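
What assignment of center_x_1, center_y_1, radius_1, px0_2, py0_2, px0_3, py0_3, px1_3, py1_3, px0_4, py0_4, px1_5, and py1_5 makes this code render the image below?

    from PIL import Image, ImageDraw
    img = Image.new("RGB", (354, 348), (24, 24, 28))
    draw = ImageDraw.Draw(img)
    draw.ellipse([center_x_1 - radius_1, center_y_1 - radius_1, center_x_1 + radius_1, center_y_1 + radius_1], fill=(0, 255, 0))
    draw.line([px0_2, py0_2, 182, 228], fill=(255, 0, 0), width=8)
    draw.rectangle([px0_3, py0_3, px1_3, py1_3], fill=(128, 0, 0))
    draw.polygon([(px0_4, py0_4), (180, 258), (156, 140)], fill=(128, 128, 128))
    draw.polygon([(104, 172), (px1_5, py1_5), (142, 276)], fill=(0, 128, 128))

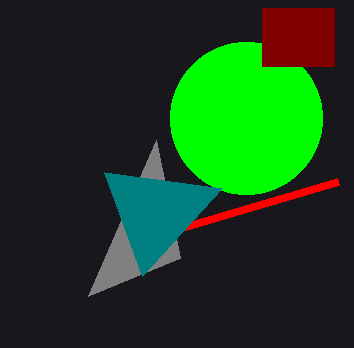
center_x_1 = 246, center_y_1 = 118, radius_1 = 76, px0_2 = 338, py0_2 = 182, px0_3 = 262, py0_3 = 8, px1_3 = 334, py1_3 = 66, px0_4 = 88, py0_4 = 296, px1_5 = 222, py1_5 = 188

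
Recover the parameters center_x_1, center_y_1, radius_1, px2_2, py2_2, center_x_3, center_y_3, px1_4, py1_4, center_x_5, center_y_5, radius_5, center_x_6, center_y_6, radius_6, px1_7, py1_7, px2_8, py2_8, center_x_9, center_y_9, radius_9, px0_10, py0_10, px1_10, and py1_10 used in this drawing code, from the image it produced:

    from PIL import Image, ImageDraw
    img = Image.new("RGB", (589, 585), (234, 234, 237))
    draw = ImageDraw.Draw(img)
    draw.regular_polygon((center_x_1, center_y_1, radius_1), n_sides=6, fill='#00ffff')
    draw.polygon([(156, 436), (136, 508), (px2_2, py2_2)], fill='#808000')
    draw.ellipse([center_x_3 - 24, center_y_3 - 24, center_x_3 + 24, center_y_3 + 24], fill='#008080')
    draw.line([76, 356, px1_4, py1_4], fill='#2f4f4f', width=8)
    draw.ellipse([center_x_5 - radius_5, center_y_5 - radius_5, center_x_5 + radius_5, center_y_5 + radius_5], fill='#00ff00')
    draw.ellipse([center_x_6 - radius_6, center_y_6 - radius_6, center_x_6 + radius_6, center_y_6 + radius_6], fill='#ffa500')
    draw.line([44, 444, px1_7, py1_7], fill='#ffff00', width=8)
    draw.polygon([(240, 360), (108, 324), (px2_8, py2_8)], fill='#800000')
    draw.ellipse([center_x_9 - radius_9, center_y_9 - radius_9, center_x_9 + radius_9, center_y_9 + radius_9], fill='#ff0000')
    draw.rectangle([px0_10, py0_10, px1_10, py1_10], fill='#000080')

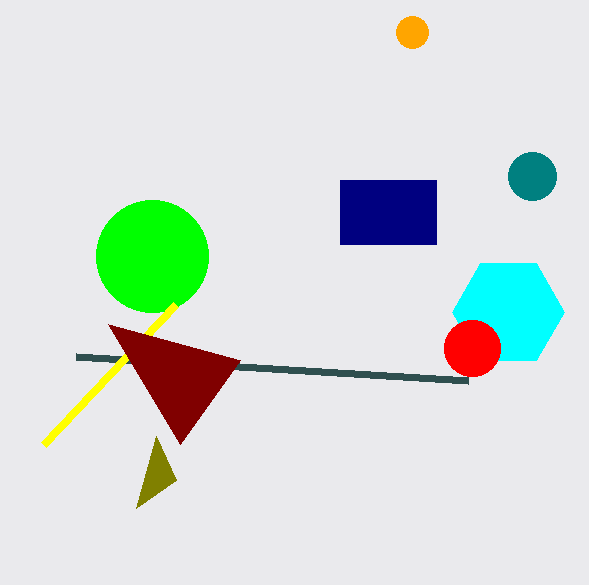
center_x_1 = 508, center_y_1 = 312, radius_1 = 56, px2_2 = 176, py2_2 = 480, center_x_3 = 532, center_y_3 = 176, px1_4 = 468, py1_4 = 380, center_x_5 = 152, center_y_5 = 256, radius_5 = 56, center_x_6 = 412, center_y_6 = 32, radius_6 = 16, px1_7 = 176, py1_7 = 304, px2_8 = 180, py2_8 = 444, center_x_9 = 472, center_y_9 = 348, radius_9 = 28, px0_10 = 340, py0_10 = 180, px1_10 = 436, py1_10 = 244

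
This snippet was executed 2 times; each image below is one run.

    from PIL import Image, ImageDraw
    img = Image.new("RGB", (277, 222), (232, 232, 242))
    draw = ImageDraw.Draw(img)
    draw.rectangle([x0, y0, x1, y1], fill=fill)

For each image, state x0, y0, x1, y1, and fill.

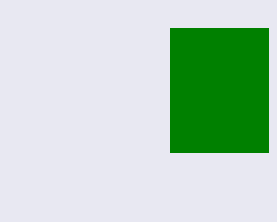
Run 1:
x0 = 170; y0 = 28; x1 = 268; y1 = 152; fill = 'green'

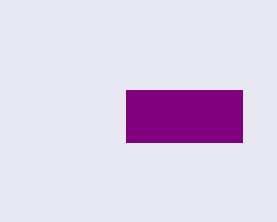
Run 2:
x0 = 126; y0 = 90; x1 = 242; y1 = 142; fill = 'purple'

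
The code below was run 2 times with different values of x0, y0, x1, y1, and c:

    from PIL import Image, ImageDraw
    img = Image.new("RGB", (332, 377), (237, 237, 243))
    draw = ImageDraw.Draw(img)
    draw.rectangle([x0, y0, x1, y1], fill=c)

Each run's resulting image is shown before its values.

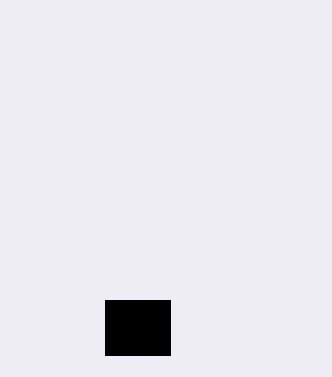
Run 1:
x0 = 105; y0 = 300; x1 = 170; y1 = 355; c = 'black'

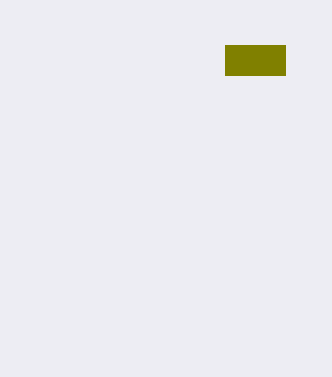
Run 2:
x0 = 225
y0 = 45
x1 = 285
y1 = 75
c = 'olive'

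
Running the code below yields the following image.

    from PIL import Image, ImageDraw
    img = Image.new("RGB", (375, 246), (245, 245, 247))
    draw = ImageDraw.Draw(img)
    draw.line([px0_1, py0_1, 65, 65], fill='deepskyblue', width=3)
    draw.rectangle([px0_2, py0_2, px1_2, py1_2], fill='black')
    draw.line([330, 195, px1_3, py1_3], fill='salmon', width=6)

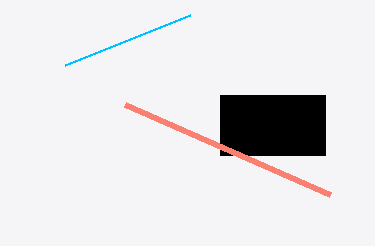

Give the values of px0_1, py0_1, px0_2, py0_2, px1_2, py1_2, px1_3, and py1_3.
px0_1 = 190; py0_1 = 15; px0_2 = 220; py0_2 = 95; px1_2 = 325; py1_2 = 155; px1_3 = 125; py1_3 = 105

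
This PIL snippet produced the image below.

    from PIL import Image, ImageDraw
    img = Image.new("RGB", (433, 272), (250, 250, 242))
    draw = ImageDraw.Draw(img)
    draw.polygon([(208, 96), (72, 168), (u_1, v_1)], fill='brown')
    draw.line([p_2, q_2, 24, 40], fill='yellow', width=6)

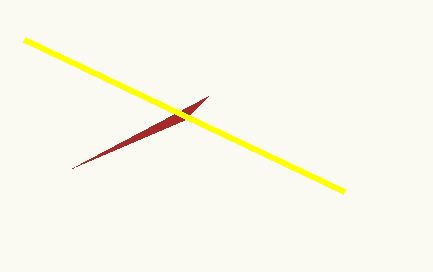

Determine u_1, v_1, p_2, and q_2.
u_1 = 184, v_1 = 120, p_2 = 344, q_2 = 192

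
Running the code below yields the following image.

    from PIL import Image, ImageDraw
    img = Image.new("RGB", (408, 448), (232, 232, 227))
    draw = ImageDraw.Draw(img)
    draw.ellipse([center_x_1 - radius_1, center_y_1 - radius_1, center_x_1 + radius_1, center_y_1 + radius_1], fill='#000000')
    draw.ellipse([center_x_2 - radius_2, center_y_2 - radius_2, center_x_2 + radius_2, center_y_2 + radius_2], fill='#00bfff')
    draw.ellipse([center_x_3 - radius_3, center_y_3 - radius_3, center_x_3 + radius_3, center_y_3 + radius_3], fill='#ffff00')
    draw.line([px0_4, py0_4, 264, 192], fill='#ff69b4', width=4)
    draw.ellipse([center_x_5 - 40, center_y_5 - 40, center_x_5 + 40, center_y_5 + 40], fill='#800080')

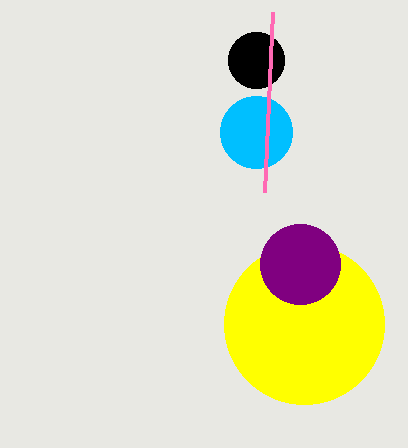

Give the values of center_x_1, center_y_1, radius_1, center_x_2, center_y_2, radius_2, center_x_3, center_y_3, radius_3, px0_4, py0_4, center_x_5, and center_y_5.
center_x_1 = 256, center_y_1 = 60, radius_1 = 28, center_x_2 = 256, center_y_2 = 132, radius_2 = 36, center_x_3 = 304, center_y_3 = 324, radius_3 = 80, px0_4 = 272, py0_4 = 12, center_x_5 = 300, center_y_5 = 264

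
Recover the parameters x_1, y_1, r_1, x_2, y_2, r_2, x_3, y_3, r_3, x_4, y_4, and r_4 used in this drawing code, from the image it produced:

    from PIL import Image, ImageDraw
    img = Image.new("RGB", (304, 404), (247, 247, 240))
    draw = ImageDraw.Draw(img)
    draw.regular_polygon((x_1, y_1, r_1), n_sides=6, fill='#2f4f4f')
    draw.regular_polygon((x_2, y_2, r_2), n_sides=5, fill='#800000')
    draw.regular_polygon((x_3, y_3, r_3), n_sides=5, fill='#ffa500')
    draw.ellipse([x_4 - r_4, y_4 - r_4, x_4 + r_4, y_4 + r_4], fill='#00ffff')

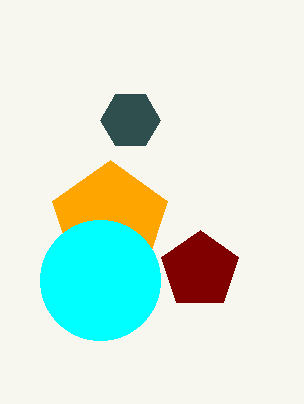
x_1 = 130; y_1 = 120; r_1 = 30; x_2 = 200; y_2 = 270; r_2 = 40; x_3 = 110; y_3 = 220; r_3 = 60; x_4 = 100; y_4 = 280; r_4 = 60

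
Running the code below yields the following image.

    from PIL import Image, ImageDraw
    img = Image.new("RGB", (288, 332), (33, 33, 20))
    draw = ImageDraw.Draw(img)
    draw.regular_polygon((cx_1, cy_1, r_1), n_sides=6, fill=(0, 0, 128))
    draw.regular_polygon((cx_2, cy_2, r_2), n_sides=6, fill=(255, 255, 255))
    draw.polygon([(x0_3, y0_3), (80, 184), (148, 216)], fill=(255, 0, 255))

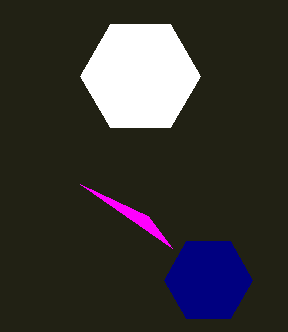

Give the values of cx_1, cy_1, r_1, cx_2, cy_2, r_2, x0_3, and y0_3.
cx_1 = 208; cy_1 = 280; r_1 = 44; cx_2 = 140; cy_2 = 76; r_2 = 60; x0_3 = 172; y0_3 = 248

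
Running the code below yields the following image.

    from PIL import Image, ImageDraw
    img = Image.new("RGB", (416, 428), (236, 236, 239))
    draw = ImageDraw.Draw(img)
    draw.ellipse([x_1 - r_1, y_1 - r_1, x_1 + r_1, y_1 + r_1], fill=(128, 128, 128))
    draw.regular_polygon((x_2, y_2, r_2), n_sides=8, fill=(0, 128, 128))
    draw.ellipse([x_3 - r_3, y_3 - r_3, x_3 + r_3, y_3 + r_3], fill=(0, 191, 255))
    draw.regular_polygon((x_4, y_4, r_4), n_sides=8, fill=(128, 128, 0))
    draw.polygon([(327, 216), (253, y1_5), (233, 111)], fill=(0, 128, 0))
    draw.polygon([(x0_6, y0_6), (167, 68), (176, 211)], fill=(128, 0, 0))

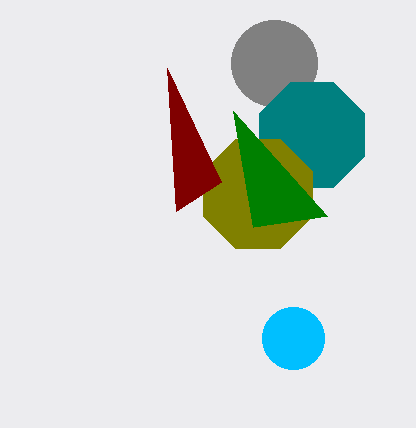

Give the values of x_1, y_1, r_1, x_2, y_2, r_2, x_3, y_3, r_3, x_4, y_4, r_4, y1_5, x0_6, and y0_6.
x_1 = 274
y_1 = 63
r_1 = 43
x_2 = 312
y_2 = 135
r_2 = 57
x_3 = 293
y_3 = 338
r_3 = 31
x_4 = 258
y_4 = 194
r_4 = 59
y1_5 = 227
x0_6 = 221
y0_6 = 182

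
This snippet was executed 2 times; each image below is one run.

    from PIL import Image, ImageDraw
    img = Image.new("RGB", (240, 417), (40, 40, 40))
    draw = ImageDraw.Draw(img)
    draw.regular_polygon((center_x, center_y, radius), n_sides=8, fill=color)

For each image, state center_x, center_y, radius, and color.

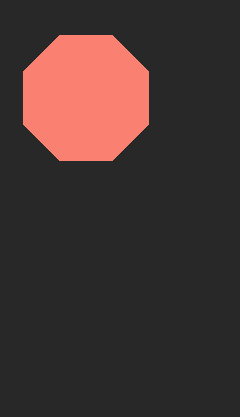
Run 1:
center_x = 86, center_y = 98, radius = 68, color = 'salmon'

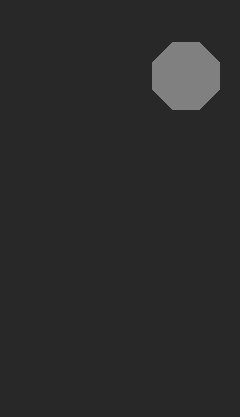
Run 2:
center_x = 186; center_y = 76; radius = 36; color = 'gray'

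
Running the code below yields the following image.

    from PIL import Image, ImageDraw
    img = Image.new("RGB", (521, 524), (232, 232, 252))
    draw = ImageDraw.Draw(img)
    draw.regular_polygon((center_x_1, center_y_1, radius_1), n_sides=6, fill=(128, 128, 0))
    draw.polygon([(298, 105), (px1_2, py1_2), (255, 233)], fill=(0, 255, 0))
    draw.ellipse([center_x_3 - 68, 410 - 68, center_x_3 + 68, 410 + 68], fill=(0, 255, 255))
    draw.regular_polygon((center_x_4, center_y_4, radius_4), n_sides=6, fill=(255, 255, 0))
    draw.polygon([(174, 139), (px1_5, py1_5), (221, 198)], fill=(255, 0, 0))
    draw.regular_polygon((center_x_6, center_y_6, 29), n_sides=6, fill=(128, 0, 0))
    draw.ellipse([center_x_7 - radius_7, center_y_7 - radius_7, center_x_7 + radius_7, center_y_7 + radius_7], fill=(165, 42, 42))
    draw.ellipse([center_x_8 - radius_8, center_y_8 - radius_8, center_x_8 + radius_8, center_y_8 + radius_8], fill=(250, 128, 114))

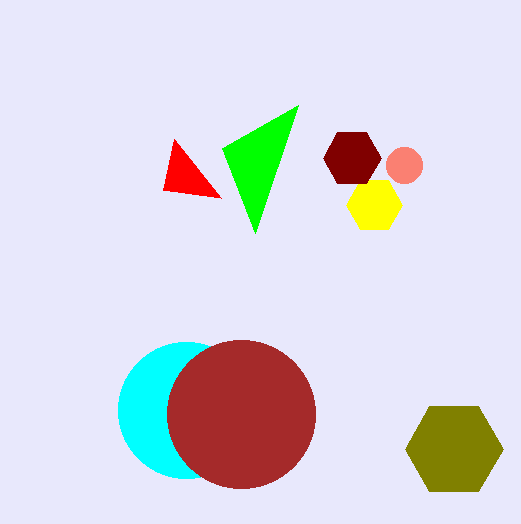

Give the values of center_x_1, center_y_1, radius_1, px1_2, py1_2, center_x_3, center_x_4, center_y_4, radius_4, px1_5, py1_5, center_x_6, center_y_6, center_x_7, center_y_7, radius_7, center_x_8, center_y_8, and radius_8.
center_x_1 = 454
center_y_1 = 449
radius_1 = 49
px1_2 = 222
py1_2 = 148
center_x_3 = 186
center_x_4 = 374
center_y_4 = 205
radius_4 = 28
px1_5 = 163
py1_5 = 190
center_x_6 = 352
center_y_6 = 158
center_x_7 = 241
center_y_7 = 414
radius_7 = 74
center_x_8 = 404
center_y_8 = 165
radius_8 = 18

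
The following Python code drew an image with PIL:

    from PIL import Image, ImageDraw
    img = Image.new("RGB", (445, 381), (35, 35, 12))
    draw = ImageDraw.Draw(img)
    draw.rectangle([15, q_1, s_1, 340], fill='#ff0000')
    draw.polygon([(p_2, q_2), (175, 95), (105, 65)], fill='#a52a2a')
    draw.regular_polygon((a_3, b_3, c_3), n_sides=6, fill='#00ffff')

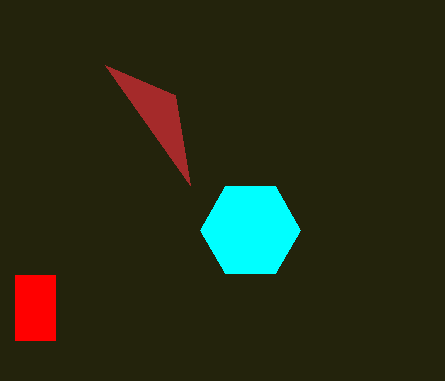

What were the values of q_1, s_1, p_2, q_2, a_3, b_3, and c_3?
q_1 = 275; s_1 = 55; p_2 = 190; q_2 = 185; a_3 = 250; b_3 = 230; c_3 = 50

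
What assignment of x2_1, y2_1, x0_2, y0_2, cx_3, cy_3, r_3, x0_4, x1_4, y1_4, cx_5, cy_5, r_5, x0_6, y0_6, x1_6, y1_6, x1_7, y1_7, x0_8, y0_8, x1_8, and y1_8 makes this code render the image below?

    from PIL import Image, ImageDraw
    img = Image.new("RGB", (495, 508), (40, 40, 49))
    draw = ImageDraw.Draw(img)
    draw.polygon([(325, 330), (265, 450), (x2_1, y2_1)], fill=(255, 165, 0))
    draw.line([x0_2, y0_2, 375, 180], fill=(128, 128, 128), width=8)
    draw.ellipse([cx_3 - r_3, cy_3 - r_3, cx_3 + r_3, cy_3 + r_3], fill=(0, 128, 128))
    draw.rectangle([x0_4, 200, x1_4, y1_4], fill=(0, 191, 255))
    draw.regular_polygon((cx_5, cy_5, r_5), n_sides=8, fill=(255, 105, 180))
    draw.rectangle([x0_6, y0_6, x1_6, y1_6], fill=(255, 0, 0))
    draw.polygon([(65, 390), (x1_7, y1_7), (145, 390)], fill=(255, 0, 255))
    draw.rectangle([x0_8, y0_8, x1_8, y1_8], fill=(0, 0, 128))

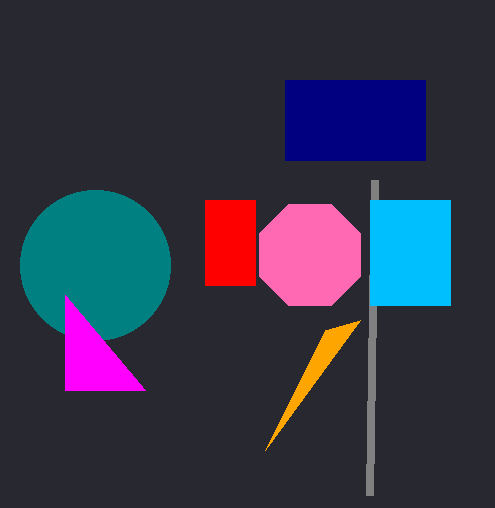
x2_1 = 360
y2_1 = 320
x0_2 = 370
y0_2 = 495
cx_3 = 95
cy_3 = 265
r_3 = 75
x0_4 = 370
x1_4 = 450
y1_4 = 305
cx_5 = 310
cy_5 = 255
r_5 = 55
x0_6 = 205
y0_6 = 200
x1_6 = 255
y1_6 = 285
x1_7 = 65
y1_7 = 295
x0_8 = 285
y0_8 = 80
x1_8 = 425
y1_8 = 160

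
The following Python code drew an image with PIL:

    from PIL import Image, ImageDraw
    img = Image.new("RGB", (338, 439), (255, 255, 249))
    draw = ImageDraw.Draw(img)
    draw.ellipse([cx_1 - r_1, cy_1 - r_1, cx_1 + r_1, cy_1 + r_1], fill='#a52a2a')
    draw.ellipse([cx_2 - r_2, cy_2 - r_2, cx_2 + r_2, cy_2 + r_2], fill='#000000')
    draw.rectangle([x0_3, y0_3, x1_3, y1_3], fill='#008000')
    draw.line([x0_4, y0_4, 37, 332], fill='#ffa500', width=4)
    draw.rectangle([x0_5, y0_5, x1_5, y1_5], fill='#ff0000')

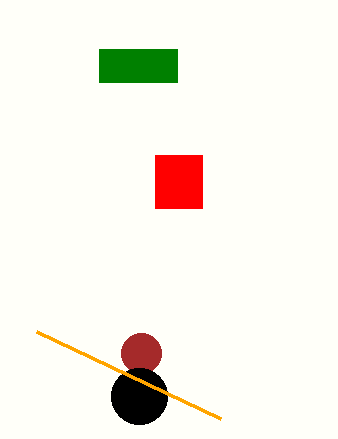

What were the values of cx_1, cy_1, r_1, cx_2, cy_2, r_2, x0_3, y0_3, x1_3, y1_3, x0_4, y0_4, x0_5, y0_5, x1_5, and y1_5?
cx_1 = 141; cy_1 = 353; r_1 = 20; cx_2 = 139; cy_2 = 396; r_2 = 28; x0_3 = 99; y0_3 = 49; x1_3 = 177; y1_3 = 82; x0_4 = 221; y0_4 = 419; x0_5 = 155; y0_5 = 155; x1_5 = 202; y1_5 = 208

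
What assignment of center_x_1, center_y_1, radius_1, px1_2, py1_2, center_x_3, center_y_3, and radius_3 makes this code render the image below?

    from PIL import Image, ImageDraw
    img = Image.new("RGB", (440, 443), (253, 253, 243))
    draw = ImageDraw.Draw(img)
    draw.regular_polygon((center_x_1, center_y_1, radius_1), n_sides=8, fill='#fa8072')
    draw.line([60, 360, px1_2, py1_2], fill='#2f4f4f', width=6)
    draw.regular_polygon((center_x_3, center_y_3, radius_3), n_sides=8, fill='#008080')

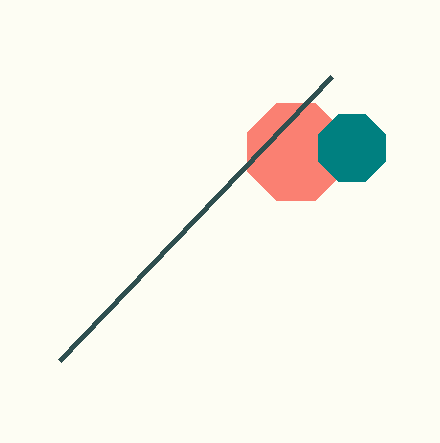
center_x_1 = 296; center_y_1 = 152; radius_1 = 52; px1_2 = 332; py1_2 = 76; center_x_3 = 352; center_y_3 = 148; radius_3 = 36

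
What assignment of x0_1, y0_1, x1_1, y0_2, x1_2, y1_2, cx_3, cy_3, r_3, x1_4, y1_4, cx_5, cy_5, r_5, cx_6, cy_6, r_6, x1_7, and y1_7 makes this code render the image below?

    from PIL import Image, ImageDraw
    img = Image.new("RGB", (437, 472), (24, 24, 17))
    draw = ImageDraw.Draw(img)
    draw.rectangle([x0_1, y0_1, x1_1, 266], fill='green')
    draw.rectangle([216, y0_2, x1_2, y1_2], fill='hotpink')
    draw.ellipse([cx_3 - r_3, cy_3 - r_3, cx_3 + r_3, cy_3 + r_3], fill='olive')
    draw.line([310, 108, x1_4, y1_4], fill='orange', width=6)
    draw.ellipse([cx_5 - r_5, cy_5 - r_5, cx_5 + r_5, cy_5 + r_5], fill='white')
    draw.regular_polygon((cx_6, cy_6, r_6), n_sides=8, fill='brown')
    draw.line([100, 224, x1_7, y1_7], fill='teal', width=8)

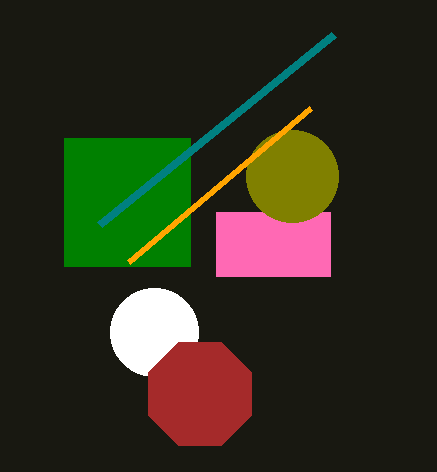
x0_1 = 64, y0_1 = 138, x1_1 = 190, y0_2 = 212, x1_2 = 330, y1_2 = 276, cx_3 = 292, cy_3 = 176, r_3 = 46, x1_4 = 128, y1_4 = 262, cx_5 = 154, cy_5 = 332, r_5 = 44, cx_6 = 200, cy_6 = 394, r_6 = 56, x1_7 = 334, y1_7 = 34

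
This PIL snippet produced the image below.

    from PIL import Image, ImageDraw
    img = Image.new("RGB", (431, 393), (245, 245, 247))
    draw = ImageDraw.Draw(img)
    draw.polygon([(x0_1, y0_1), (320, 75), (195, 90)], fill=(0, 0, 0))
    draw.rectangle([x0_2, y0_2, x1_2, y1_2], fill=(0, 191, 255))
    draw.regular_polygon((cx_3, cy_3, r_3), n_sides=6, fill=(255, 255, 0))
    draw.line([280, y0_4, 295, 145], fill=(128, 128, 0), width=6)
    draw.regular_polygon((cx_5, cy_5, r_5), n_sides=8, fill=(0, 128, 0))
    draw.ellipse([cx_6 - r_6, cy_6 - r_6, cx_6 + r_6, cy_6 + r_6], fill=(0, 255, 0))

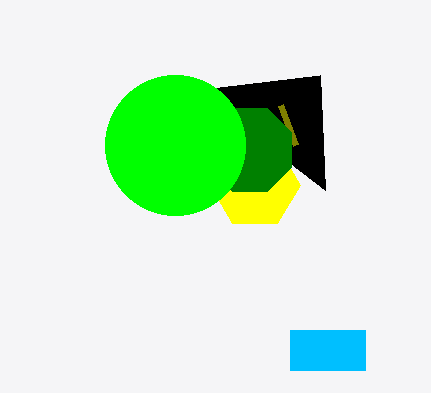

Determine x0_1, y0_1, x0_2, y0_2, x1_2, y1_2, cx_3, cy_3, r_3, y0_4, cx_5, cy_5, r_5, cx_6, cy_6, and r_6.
x0_1 = 325; y0_1 = 190; x0_2 = 290; y0_2 = 330; x1_2 = 365; y1_2 = 370; cx_3 = 255; cy_3 = 185; r_3 = 45; y0_4 = 105; cx_5 = 250; cy_5 = 150; r_5 = 45; cx_6 = 175; cy_6 = 145; r_6 = 70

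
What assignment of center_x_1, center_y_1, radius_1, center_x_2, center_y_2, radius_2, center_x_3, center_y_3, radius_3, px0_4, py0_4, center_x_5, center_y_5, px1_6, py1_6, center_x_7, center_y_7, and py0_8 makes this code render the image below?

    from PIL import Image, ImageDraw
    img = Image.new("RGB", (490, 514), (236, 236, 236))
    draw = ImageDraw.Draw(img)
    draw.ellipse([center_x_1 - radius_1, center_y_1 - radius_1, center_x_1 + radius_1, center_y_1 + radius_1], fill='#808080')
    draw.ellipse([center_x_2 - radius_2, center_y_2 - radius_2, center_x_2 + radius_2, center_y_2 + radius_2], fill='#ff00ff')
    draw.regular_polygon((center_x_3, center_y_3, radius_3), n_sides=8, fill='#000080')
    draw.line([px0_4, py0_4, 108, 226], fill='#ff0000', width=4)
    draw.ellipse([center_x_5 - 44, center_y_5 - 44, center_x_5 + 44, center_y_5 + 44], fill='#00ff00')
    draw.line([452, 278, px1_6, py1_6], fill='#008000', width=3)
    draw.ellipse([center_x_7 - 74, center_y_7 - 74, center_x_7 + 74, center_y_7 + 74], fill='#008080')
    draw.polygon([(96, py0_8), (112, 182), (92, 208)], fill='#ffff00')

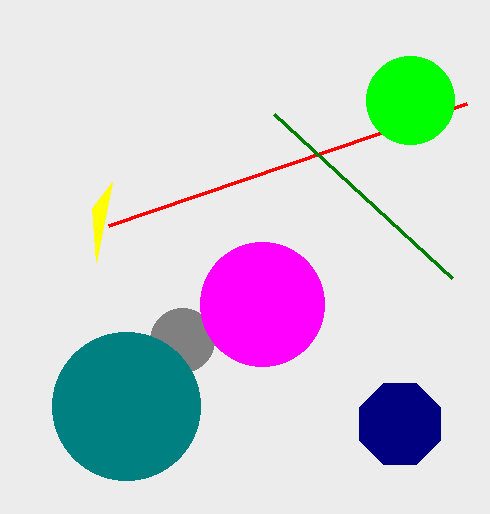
center_x_1 = 182; center_y_1 = 340; radius_1 = 32; center_x_2 = 262; center_y_2 = 304; radius_2 = 62; center_x_3 = 400; center_y_3 = 424; radius_3 = 44; px0_4 = 466; py0_4 = 104; center_x_5 = 410; center_y_5 = 100; px1_6 = 274; py1_6 = 114; center_x_7 = 126; center_y_7 = 406; py0_8 = 262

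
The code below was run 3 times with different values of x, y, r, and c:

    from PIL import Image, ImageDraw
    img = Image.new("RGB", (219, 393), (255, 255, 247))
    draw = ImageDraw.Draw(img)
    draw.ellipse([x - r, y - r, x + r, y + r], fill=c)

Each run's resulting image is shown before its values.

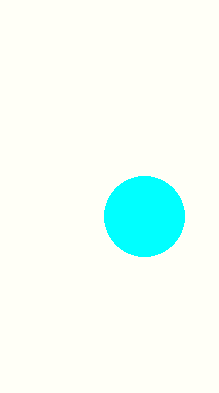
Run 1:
x = 144; y = 216; r = 40; c = 'cyan'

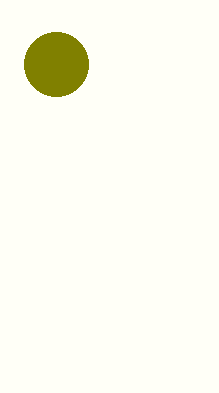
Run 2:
x = 56, y = 64, r = 32, c = 'olive'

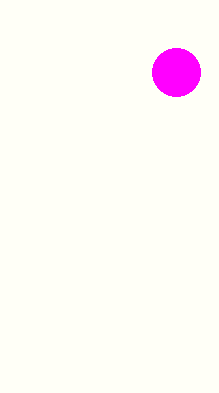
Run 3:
x = 176; y = 72; r = 24; c = 'magenta'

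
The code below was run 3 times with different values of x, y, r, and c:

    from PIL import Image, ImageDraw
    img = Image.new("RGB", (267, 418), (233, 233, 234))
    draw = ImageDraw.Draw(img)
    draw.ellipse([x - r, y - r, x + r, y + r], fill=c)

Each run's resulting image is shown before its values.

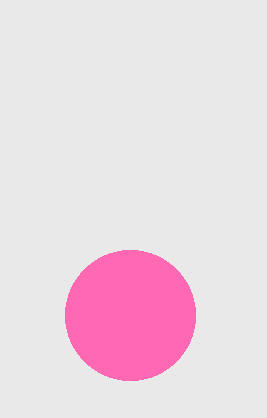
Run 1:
x = 130, y = 315, r = 65, c = 'hotpink'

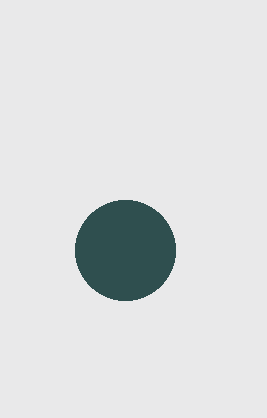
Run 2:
x = 125; y = 250; r = 50; c = 'darkslategray'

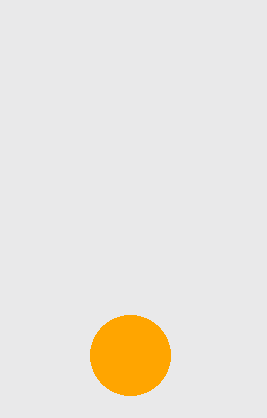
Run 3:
x = 130, y = 355, r = 40, c = 'orange'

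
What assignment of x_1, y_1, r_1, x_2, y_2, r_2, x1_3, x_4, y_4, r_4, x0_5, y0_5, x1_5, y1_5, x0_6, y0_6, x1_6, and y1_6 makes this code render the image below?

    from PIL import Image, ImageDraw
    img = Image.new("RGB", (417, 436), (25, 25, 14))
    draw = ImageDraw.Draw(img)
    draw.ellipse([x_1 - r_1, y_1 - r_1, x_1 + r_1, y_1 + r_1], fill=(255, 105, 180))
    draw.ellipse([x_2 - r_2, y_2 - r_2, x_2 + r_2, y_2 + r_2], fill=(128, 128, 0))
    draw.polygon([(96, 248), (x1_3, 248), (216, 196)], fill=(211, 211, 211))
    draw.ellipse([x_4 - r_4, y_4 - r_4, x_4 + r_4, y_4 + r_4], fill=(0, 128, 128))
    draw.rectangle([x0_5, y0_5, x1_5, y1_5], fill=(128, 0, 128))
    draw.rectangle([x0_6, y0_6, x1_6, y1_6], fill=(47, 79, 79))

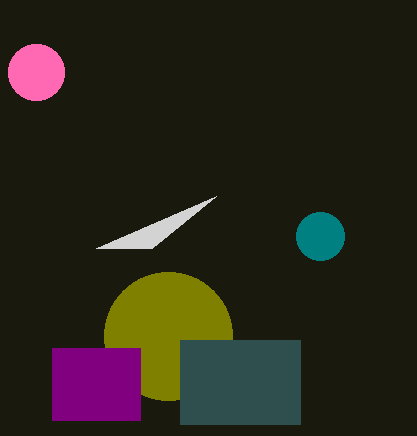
x_1 = 36
y_1 = 72
r_1 = 28
x_2 = 168
y_2 = 336
r_2 = 64
x1_3 = 152
x_4 = 320
y_4 = 236
r_4 = 24
x0_5 = 52
y0_5 = 348
x1_5 = 140
y1_5 = 420
x0_6 = 180
y0_6 = 340
x1_6 = 300
y1_6 = 424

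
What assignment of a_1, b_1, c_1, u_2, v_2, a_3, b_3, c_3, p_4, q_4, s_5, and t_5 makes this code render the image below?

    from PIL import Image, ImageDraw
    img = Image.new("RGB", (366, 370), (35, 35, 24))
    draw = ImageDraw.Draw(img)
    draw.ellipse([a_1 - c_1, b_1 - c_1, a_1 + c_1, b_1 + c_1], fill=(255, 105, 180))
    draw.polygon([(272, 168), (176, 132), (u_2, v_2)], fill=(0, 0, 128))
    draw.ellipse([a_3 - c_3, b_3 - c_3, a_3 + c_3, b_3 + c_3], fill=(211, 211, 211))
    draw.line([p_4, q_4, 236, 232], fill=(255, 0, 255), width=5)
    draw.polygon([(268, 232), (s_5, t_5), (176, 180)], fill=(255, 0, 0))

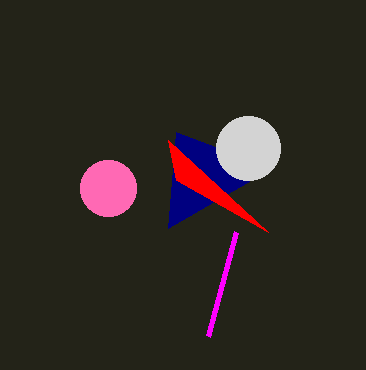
a_1 = 108, b_1 = 188, c_1 = 28, u_2 = 168, v_2 = 228, a_3 = 248, b_3 = 148, c_3 = 32, p_4 = 208, q_4 = 336, s_5 = 168, t_5 = 140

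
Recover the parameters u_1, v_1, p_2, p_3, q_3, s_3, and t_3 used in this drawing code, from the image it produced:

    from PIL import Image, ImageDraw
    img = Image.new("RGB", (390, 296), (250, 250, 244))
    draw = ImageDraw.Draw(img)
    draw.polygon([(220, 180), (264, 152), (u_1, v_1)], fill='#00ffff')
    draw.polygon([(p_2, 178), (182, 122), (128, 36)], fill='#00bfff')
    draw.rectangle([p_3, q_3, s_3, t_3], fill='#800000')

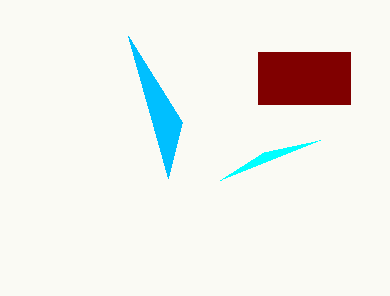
u_1 = 320, v_1 = 140, p_2 = 168, p_3 = 258, q_3 = 52, s_3 = 350, t_3 = 104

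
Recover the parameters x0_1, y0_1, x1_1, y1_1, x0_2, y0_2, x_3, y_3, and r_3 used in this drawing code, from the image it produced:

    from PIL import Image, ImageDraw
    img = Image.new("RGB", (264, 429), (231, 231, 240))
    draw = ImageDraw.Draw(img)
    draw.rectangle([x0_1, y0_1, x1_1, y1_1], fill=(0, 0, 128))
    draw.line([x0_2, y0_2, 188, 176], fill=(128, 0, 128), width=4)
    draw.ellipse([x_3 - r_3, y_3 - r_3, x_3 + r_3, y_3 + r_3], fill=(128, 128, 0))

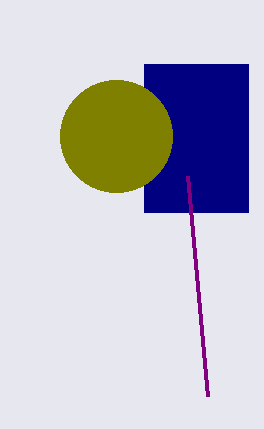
x0_1 = 144, y0_1 = 64, x1_1 = 248, y1_1 = 212, x0_2 = 208, y0_2 = 396, x_3 = 116, y_3 = 136, r_3 = 56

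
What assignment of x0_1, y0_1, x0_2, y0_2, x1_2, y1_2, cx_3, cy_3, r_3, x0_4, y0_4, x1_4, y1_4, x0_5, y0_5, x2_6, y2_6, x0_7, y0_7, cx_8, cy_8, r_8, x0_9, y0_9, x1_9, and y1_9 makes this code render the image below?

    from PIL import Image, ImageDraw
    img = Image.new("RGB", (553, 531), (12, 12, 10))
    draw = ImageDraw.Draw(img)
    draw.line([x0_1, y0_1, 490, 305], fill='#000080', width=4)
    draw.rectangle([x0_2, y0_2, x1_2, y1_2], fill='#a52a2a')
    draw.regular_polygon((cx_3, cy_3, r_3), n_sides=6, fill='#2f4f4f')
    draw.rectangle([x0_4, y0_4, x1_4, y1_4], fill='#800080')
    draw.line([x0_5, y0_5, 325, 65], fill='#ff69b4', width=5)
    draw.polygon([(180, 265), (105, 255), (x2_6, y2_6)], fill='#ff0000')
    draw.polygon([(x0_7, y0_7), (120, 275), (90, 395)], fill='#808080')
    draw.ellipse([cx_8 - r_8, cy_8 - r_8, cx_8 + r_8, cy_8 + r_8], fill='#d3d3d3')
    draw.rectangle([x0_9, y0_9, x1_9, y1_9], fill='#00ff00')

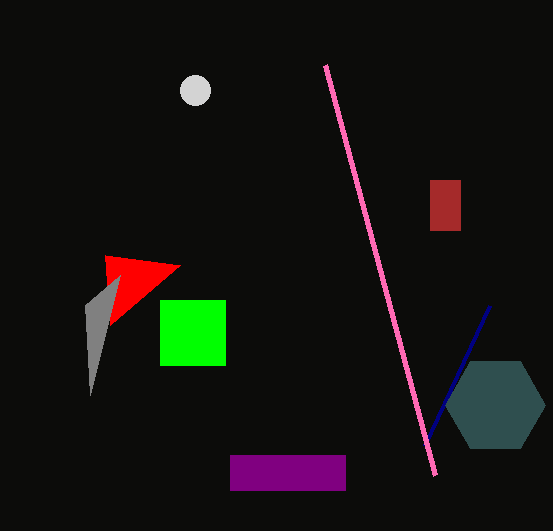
x0_1 = 425
y0_1 = 445
x0_2 = 430
y0_2 = 180
x1_2 = 460
y1_2 = 230
cx_3 = 495
cy_3 = 405
r_3 = 50
x0_4 = 230
y0_4 = 455
x1_4 = 345
y1_4 = 490
x0_5 = 435
y0_5 = 475
x2_6 = 110
y2_6 = 325
x0_7 = 85
y0_7 = 305
cx_8 = 195
cy_8 = 90
r_8 = 15
x0_9 = 160
y0_9 = 300
x1_9 = 225
y1_9 = 365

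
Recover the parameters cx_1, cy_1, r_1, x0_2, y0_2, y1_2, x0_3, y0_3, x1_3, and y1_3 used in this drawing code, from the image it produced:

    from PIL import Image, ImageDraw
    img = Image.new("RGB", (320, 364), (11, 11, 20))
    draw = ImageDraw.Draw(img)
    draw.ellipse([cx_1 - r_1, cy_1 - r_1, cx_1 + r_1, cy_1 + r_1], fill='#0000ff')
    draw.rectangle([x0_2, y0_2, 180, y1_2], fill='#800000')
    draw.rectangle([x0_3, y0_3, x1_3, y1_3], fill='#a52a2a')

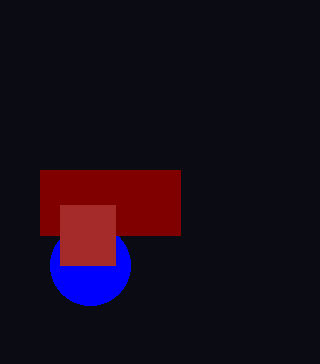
cx_1 = 90; cy_1 = 265; r_1 = 40; x0_2 = 40; y0_2 = 170; y1_2 = 235; x0_3 = 60; y0_3 = 205; x1_3 = 115; y1_3 = 265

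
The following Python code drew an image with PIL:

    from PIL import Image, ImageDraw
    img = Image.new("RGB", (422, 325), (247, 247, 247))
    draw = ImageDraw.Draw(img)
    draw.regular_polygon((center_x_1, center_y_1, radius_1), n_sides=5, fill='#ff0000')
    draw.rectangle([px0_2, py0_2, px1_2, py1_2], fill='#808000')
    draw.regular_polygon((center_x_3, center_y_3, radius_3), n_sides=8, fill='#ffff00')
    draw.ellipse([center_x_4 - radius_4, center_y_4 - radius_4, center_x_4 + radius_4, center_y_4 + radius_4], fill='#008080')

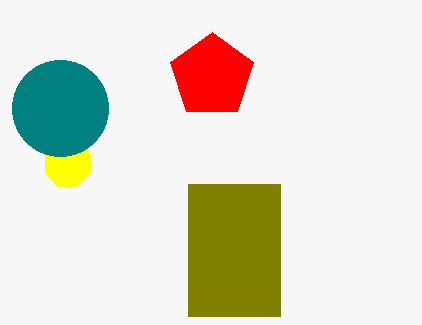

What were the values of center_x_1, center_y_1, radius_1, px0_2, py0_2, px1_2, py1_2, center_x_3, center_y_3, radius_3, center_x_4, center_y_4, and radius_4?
center_x_1 = 212, center_y_1 = 76, radius_1 = 44, px0_2 = 188, py0_2 = 184, px1_2 = 280, py1_2 = 316, center_x_3 = 68, center_y_3 = 164, radius_3 = 24, center_x_4 = 60, center_y_4 = 108, radius_4 = 48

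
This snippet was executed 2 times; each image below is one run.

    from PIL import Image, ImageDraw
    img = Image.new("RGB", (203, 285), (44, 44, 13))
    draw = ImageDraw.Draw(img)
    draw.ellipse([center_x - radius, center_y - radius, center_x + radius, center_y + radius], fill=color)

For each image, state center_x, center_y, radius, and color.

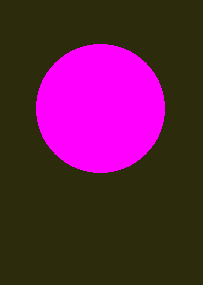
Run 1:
center_x = 100
center_y = 108
radius = 64
color = 'magenta'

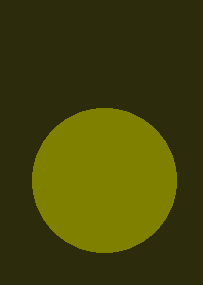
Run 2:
center_x = 104
center_y = 180
radius = 72
color = 'olive'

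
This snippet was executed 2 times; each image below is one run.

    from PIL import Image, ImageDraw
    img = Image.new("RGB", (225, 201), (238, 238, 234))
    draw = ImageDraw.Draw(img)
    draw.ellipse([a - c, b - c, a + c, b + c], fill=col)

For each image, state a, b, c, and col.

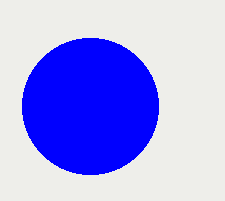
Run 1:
a = 90
b = 106
c = 68
col = 'blue'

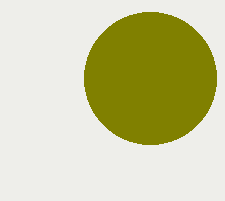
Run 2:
a = 150, b = 78, c = 66, col = 'olive'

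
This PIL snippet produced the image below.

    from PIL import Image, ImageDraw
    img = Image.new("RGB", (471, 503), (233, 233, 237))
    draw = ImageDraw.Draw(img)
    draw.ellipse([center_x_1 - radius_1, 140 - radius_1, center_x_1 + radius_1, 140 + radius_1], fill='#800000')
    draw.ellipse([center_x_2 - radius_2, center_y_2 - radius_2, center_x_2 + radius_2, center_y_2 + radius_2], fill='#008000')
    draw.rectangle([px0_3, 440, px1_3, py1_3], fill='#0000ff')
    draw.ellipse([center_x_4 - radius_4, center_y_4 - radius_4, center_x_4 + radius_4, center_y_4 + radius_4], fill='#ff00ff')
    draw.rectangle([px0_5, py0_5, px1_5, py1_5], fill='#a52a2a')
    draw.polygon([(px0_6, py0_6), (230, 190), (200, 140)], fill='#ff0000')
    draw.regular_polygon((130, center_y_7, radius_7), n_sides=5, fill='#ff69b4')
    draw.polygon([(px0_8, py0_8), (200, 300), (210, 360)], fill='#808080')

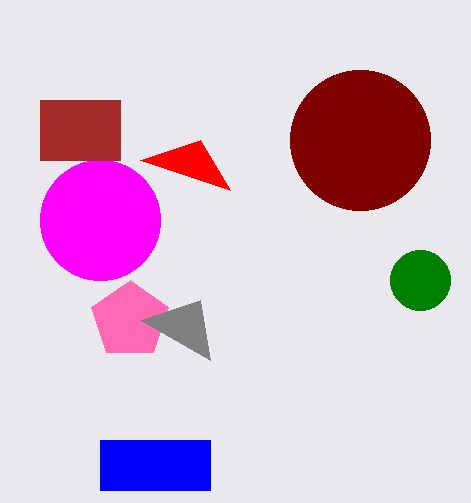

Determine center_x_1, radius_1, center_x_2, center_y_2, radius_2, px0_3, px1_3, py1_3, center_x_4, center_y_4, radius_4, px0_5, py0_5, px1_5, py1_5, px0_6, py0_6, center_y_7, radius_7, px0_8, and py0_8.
center_x_1 = 360; radius_1 = 70; center_x_2 = 420; center_y_2 = 280; radius_2 = 30; px0_3 = 100; px1_3 = 210; py1_3 = 490; center_x_4 = 100; center_y_4 = 220; radius_4 = 60; px0_5 = 40; py0_5 = 100; px1_5 = 120; py1_5 = 160; px0_6 = 140; py0_6 = 160; center_y_7 = 320; radius_7 = 40; px0_8 = 140; py0_8 = 320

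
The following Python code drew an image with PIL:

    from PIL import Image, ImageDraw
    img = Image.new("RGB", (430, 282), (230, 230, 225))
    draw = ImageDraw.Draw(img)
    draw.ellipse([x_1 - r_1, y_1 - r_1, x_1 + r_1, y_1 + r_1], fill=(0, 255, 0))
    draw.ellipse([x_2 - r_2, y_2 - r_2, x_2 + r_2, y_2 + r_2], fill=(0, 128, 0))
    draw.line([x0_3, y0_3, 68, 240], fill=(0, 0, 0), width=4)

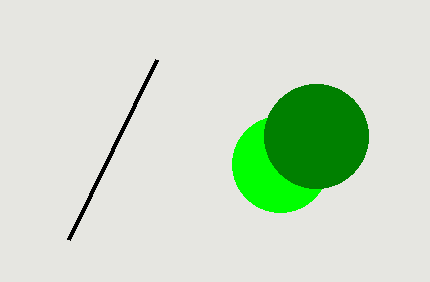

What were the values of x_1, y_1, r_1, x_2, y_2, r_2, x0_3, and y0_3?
x_1 = 280; y_1 = 164; r_1 = 48; x_2 = 316; y_2 = 136; r_2 = 52; x0_3 = 156; y0_3 = 60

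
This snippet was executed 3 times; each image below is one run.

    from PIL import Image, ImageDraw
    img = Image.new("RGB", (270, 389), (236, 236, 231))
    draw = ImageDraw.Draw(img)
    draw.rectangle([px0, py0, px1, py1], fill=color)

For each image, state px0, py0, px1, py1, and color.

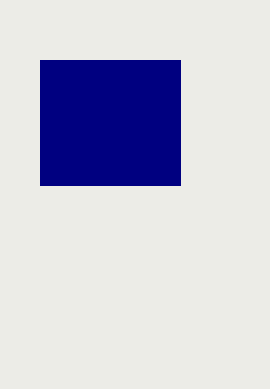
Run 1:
px0 = 40, py0 = 60, px1 = 180, py1 = 185, color = 'navy'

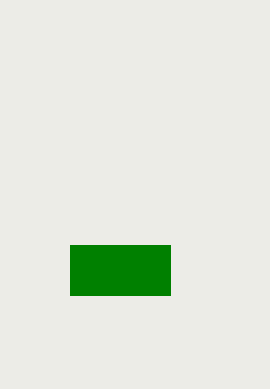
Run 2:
px0 = 70, py0 = 245, px1 = 170, py1 = 295, color = 'green'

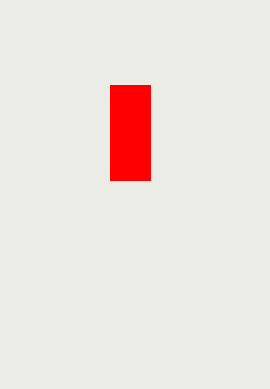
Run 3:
px0 = 110, py0 = 85, px1 = 150, py1 = 180, color = 'red'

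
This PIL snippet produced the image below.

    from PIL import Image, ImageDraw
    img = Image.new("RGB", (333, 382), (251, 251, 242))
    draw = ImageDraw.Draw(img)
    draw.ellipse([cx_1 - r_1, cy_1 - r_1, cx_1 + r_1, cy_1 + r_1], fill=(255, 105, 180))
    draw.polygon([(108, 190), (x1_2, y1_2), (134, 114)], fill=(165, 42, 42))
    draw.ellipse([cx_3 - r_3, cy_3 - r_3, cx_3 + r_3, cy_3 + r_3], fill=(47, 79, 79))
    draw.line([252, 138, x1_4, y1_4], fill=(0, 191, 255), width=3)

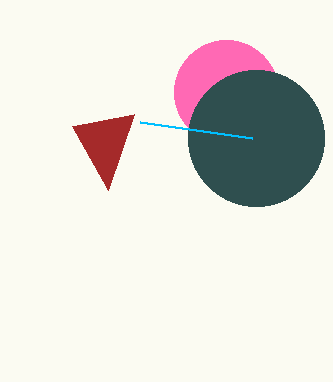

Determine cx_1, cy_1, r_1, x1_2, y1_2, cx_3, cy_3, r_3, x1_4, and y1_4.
cx_1 = 226
cy_1 = 92
r_1 = 52
x1_2 = 72
y1_2 = 126
cx_3 = 256
cy_3 = 138
r_3 = 68
x1_4 = 140
y1_4 = 122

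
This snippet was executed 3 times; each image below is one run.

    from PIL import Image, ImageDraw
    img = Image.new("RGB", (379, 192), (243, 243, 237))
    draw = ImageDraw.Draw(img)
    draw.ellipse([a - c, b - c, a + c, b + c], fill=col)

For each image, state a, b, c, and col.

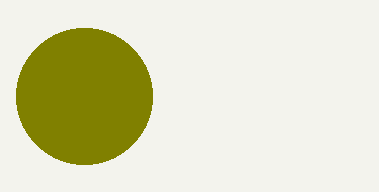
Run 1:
a = 84, b = 96, c = 68, col = 'olive'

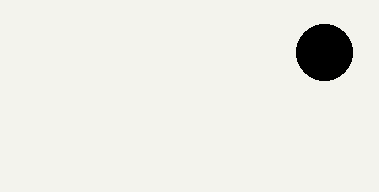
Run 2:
a = 324, b = 52, c = 28, col = 'black'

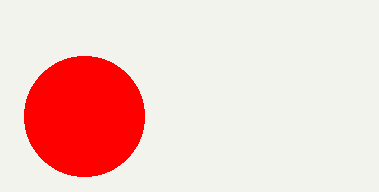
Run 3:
a = 84
b = 116
c = 60
col = 'red'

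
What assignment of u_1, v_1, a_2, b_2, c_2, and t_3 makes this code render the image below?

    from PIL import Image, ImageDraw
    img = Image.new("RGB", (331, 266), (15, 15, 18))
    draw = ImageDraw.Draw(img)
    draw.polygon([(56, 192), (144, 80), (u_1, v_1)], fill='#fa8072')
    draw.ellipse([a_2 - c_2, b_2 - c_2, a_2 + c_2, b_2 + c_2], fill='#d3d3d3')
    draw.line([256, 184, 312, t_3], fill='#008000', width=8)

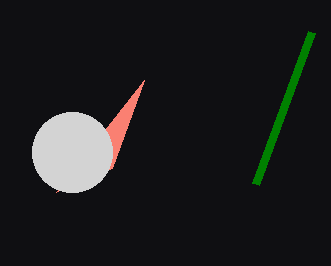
u_1 = 112; v_1 = 168; a_2 = 72; b_2 = 152; c_2 = 40; t_3 = 32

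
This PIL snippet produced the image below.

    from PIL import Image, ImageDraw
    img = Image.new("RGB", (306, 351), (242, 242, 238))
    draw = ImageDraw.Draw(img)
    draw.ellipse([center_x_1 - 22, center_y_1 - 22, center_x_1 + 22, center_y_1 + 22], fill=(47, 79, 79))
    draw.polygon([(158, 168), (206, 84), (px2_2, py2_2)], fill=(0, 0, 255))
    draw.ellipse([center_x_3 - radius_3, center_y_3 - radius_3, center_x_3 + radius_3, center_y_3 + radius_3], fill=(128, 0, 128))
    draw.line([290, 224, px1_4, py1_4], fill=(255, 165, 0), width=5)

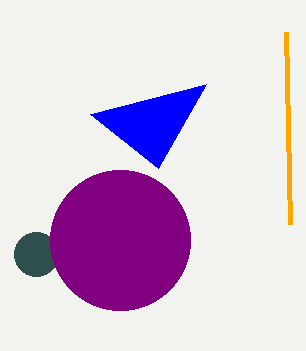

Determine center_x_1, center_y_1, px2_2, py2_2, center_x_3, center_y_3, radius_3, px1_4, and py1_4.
center_x_1 = 36, center_y_1 = 254, px2_2 = 90, py2_2 = 114, center_x_3 = 120, center_y_3 = 240, radius_3 = 70, px1_4 = 286, py1_4 = 32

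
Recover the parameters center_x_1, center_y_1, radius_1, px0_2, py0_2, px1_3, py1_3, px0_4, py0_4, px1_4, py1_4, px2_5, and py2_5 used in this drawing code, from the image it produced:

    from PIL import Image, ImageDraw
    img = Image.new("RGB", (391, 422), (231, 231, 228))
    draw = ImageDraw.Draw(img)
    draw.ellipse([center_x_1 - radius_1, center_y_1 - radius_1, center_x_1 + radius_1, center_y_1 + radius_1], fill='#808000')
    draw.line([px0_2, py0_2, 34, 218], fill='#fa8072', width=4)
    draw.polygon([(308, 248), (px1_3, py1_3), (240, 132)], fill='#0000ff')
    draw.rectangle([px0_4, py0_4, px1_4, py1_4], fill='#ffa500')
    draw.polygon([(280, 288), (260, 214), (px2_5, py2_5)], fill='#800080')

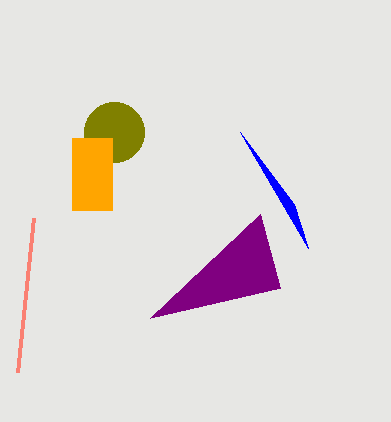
center_x_1 = 114; center_y_1 = 132; radius_1 = 30; px0_2 = 18; py0_2 = 372; px1_3 = 294; py1_3 = 204; px0_4 = 72; py0_4 = 138; px1_4 = 112; py1_4 = 210; px2_5 = 150; py2_5 = 318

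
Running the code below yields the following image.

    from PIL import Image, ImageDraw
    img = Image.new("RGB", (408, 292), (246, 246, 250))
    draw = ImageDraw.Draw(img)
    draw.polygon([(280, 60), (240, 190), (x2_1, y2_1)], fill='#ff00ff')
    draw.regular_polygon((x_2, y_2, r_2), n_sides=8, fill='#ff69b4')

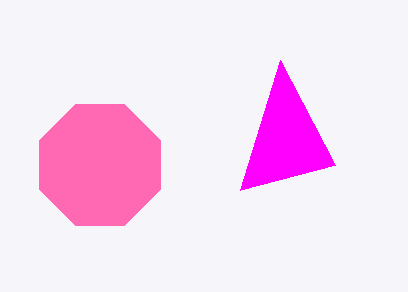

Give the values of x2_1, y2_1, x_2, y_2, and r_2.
x2_1 = 335
y2_1 = 165
x_2 = 100
y_2 = 165
r_2 = 65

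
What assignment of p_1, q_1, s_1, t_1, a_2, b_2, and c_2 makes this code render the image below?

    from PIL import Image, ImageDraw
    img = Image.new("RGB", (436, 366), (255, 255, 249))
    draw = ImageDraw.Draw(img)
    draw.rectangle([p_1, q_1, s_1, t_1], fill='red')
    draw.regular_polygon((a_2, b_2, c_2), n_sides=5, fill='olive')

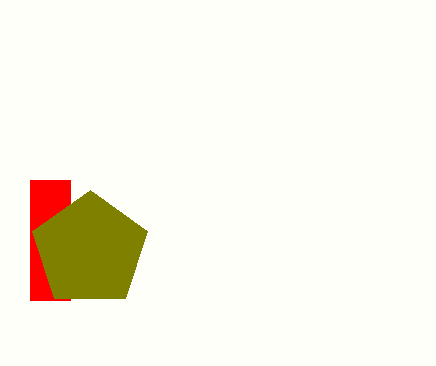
p_1 = 30; q_1 = 180; s_1 = 70; t_1 = 300; a_2 = 90; b_2 = 250; c_2 = 60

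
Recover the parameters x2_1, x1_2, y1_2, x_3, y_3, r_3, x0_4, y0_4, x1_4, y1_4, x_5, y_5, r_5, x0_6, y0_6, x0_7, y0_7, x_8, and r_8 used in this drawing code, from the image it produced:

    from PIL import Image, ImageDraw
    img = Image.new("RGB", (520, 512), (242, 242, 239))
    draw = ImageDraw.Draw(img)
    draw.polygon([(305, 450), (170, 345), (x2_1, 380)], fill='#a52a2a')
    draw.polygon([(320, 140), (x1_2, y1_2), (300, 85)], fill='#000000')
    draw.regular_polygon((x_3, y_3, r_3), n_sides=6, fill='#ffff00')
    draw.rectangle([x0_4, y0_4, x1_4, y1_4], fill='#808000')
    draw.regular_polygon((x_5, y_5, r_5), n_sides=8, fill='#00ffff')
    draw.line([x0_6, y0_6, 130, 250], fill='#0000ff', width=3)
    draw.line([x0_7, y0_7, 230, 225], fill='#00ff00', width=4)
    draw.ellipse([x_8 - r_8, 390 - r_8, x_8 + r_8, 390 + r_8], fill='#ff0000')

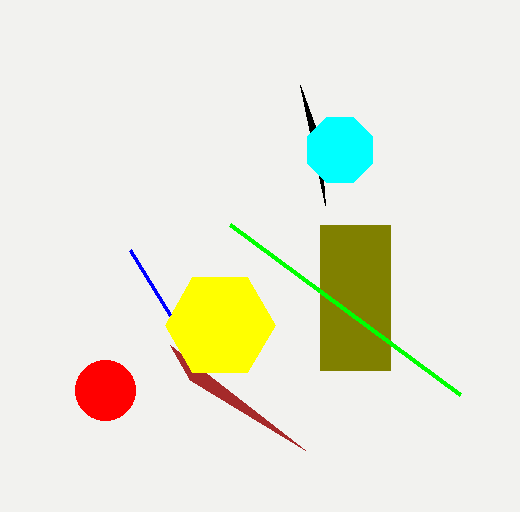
x2_1 = 190
x1_2 = 325
y1_2 = 205
x_3 = 220
y_3 = 325
r_3 = 55
x0_4 = 320
y0_4 = 225
x1_4 = 390
y1_4 = 370
x_5 = 340
y_5 = 150
r_5 = 35
x0_6 = 170
y0_6 = 315
x0_7 = 460
y0_7 = 395
x_8 = 105
r_8 = 30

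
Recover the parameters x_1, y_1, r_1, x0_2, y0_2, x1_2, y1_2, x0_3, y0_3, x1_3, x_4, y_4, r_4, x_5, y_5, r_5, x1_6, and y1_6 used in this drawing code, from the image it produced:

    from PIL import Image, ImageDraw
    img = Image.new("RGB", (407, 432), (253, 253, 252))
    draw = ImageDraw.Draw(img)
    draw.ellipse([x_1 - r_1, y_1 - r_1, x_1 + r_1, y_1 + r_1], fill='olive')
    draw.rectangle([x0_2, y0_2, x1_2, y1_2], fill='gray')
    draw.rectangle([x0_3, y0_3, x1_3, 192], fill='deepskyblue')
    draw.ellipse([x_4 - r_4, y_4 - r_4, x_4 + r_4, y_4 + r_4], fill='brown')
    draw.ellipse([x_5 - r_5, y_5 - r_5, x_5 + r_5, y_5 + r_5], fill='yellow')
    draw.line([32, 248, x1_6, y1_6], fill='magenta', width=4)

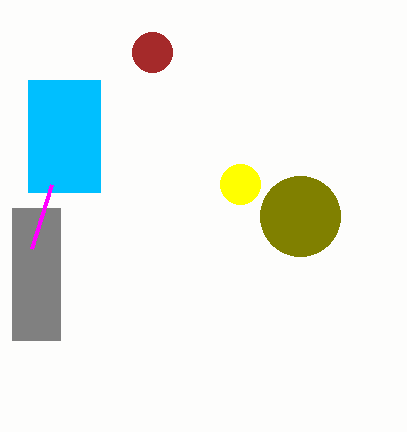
x_1 = 300
y_1 = 216
r_1 = 40
x0_2 = 12
y0_2 = 208
x1_2 = 60
y1_2 = 340
x0_3 = 28
y0_3 = 80
x1_3 = 100
x_4 = 152
y_4 = 52
r_4 = 20
x_5 = 240
y_5 = 184
r_5 = 20
x1_6 = 52
y1_6 = 184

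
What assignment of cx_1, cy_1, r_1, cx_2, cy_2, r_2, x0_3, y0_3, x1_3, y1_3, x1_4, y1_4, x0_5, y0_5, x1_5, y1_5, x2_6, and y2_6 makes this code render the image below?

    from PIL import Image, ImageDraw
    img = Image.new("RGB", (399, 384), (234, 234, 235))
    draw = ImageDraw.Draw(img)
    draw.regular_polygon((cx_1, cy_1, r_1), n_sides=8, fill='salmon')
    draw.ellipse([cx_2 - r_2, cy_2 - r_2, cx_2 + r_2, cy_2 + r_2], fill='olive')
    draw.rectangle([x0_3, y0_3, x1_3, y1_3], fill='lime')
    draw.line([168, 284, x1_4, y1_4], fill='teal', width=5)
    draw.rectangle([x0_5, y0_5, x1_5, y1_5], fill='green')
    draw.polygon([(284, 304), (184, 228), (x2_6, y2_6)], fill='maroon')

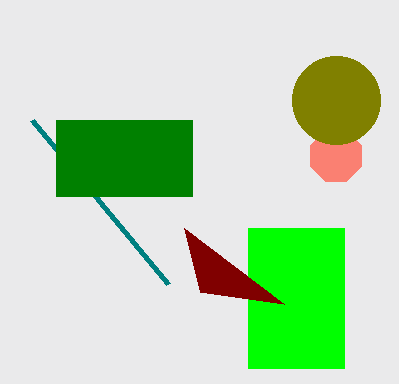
cx_1 = 336
cy_1 = 156
r_1 = 28
cx_2 = 336
cy_2 = 100
r_2 = 44
x0_3 = 248
y0_3 = 228
x1_3 = 344
y1_3 = 368
x1_4 = 32
y1_4 = 120
x0_5 = 56
y0_5 = 120
x1_5 = 192
y1_5 = 196
x2_6 = 200
y2_6 = 292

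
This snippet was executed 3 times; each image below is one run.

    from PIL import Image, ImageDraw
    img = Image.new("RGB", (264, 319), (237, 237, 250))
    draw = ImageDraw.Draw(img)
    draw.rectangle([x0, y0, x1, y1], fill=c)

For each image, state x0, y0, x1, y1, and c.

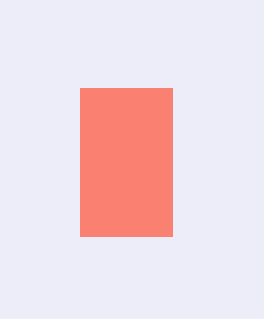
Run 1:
x0 = 80, y0 = 88, x1 = 172, y1 = 236, c = 'salmon'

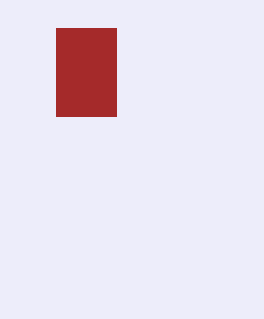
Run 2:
x0 = 56; y0 = 28; x1 = 116; y1 = 116; c = 'brown'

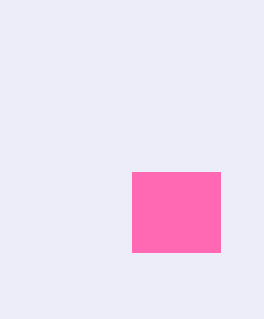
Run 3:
x0 = 132
y0 = 172
x1 = 220
y1 = 252
c = 'hotpink'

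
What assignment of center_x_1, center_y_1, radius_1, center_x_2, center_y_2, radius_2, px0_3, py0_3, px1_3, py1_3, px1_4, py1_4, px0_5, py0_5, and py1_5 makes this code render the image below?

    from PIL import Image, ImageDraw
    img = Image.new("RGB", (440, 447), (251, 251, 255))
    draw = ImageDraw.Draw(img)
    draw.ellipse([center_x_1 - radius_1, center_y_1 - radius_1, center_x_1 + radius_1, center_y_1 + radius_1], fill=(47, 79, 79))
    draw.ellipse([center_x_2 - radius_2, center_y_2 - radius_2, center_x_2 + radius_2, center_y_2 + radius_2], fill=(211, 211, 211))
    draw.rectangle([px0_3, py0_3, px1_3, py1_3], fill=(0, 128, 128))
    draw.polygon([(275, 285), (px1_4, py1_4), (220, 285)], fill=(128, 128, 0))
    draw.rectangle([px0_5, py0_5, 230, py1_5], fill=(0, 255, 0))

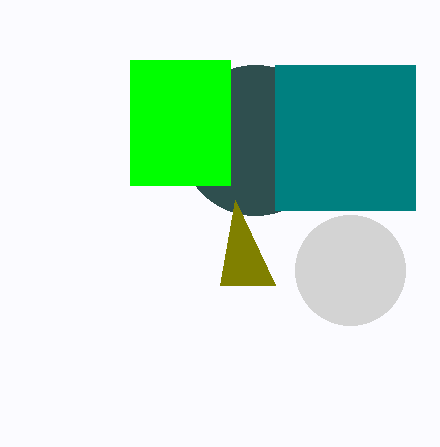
center_x_1 = 255
center_y_1 = 140
radius_1 = 75
center_x_2 = 350
center_y_2 = 270
radius_2 = 55
px0_3 = 275
py0_3 = 65
px1_3 = 415
py1_3 = 210
px1_4 = 235
py1_4 = 200
px0_5 = 130
py0_5 = 60
py1_5 = 185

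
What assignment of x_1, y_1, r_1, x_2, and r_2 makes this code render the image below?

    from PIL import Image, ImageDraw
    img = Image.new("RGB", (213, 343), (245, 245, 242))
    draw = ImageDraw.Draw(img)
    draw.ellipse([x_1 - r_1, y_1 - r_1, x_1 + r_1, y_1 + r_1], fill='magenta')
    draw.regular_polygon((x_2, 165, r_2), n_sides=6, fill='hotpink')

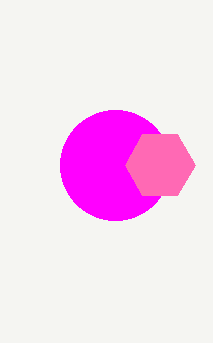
x_1 = 115; y_1 = 165; r_1 = 55; x_2 = 160; r_2 = 35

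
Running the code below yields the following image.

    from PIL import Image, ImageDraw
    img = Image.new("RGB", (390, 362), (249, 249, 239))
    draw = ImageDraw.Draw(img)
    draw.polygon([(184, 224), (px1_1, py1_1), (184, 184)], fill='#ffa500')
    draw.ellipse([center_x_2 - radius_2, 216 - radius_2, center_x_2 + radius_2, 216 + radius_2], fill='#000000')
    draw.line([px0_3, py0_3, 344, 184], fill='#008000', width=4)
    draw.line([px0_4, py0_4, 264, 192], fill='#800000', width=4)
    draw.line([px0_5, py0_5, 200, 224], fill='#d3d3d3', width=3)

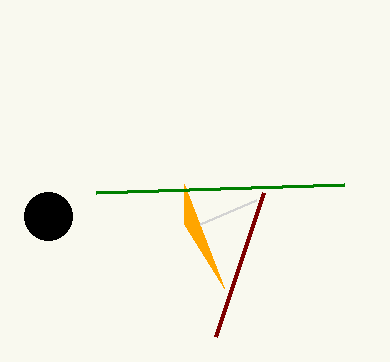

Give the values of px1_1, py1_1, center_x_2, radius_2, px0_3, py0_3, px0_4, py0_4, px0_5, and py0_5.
px1_1 = 224
py1_1 = 288
center_x_2 = 48
radius_2 = 24
px0_3 = 96
py0_3 = 192
px0_4 = 216
py0_4 = 336
px0_5 = 256
py0_5 = 200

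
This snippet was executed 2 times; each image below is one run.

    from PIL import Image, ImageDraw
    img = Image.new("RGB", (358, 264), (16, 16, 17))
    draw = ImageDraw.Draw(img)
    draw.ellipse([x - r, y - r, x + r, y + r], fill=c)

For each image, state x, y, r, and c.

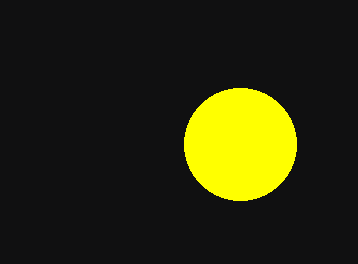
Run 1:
x = 240, y = 144, r = 56, c = 'yellow'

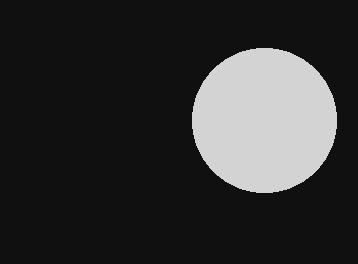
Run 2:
x = 264
y = 120
r = 72
c = 'lightgray'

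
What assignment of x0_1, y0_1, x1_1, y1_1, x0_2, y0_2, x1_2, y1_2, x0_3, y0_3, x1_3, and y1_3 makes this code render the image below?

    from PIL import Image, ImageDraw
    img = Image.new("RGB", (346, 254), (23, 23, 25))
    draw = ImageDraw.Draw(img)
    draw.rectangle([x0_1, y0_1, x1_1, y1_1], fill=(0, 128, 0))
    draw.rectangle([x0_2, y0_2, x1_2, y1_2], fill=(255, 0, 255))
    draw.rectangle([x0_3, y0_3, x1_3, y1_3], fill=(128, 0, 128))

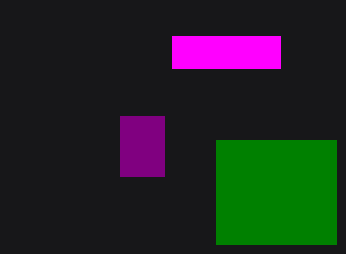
x0_1 = 216; y0_1 = 140; x1_1 = 336; y1_1 = 244; x0_2 = 172; y0_2 = 36; x1_2 = 280; y1_2 = 68; x0_3 = 120; y0_3 = 116; x1_3 = 164; y1_3 = 176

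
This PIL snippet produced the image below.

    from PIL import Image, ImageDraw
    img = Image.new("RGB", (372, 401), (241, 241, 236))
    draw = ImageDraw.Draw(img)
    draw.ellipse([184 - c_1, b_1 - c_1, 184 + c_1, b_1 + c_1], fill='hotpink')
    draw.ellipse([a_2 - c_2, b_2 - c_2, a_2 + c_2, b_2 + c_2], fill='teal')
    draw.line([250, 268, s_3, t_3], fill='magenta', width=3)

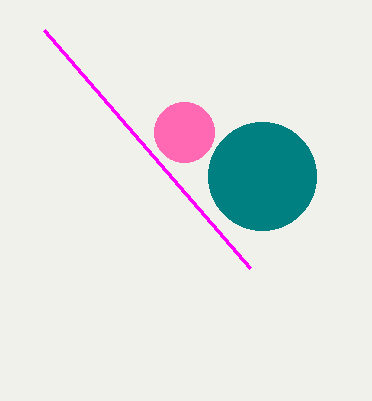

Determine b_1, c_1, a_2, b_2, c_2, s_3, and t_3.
b_1 = 132; c_1 = 30; a_2 = 262; b_2 = 176; c_2 = 54; s_3 = 44; t_3 = 30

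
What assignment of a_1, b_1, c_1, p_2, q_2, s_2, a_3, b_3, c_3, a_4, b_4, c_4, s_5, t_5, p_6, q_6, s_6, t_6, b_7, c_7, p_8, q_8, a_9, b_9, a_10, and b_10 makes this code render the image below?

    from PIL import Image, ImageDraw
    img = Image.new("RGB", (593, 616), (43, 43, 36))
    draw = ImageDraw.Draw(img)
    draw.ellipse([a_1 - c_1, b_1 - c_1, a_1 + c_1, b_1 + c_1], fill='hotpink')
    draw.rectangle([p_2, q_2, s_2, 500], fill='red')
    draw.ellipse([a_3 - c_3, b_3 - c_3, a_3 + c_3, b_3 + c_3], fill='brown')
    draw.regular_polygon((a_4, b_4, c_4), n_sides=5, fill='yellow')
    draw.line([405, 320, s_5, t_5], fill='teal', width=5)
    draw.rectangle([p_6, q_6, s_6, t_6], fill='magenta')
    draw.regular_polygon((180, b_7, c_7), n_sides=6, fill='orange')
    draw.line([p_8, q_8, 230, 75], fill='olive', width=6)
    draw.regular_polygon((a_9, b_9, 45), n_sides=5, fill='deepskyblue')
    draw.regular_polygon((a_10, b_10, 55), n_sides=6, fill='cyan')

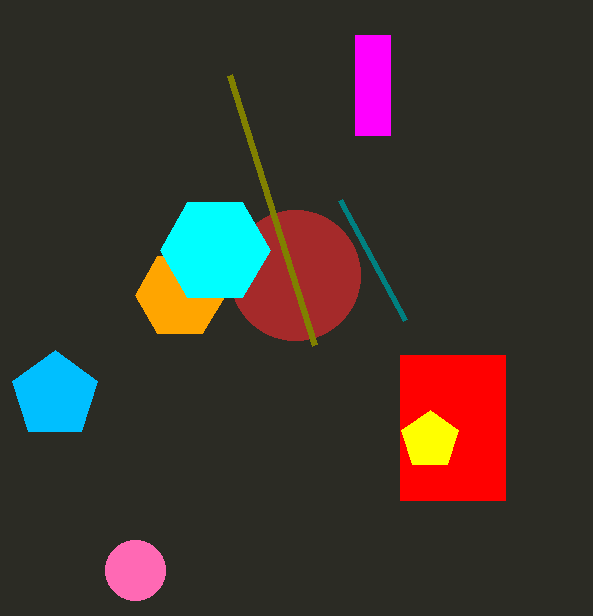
a_1 = 135, b_1 = 570, c_1 = 30, p_2 = 400, q_2 = 355, s_2 = 505, a_3 = 295, b_3 = 275, c_3 = 65, a_4 = 430, b_4 = 440, c_4 = 30, s_5 = 340, t_5 = 200, p_6 = 355, q_6 = 35, s_6 = 390, t_6 = 135, b_7 = 295, c_7 = 45, p_8 = 315, q_8 = 345, a_9 = 55, b_9 = 395, a_10 = 215, b_10 = 250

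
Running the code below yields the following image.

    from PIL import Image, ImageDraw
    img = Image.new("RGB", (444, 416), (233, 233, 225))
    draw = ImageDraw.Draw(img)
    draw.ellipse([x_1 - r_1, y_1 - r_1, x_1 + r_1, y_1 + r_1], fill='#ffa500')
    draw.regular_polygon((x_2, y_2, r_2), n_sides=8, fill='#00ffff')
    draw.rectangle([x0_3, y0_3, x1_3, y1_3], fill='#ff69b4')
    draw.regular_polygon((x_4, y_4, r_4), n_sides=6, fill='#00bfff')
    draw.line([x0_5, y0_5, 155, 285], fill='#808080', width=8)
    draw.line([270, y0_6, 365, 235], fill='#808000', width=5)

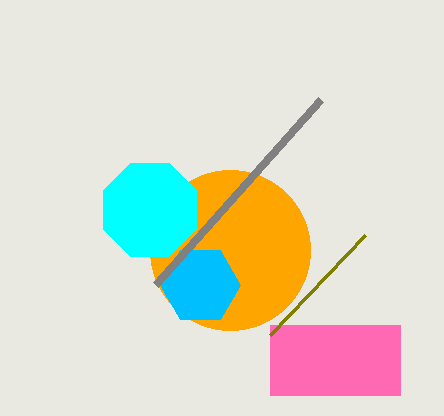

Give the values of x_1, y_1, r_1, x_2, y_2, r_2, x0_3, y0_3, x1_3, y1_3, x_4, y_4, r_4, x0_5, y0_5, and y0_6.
x_1 = 230
y_1 = 250
r_1 = 80
x_2 = 150
y_2 = 210
r_2 = 50
x0_3 = 270
y0_3 = 325
x1_3 = 400
y1_3 = 395
x_4 = 200
y_4 = 285
r_4 = 40
x0_5 = 320
y0_5 = 100
y0_6 = 335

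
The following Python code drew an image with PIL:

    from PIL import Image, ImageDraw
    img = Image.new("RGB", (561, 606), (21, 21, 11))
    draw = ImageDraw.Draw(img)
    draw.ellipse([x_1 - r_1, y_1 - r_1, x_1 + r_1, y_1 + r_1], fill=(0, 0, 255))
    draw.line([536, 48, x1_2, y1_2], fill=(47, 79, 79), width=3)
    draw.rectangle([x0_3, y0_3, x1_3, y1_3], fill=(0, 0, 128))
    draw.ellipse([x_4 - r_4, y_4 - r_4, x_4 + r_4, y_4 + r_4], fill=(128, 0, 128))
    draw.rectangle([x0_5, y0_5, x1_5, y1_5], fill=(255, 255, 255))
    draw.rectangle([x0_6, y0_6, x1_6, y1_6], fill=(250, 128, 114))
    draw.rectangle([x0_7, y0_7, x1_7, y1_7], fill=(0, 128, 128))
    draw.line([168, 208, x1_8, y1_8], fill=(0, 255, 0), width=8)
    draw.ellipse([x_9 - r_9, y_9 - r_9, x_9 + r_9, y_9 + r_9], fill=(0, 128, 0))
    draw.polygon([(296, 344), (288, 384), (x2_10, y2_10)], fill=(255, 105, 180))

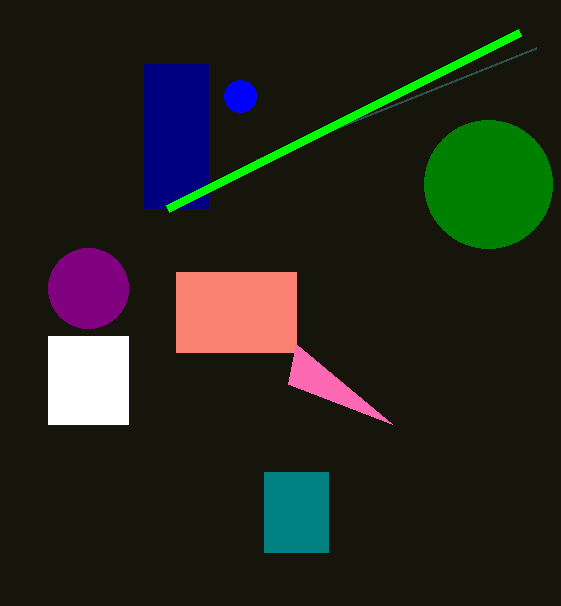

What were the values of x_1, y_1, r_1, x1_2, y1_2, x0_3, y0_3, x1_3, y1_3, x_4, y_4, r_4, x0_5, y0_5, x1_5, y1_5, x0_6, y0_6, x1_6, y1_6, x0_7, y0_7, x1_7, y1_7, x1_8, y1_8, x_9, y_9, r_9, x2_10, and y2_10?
x_1 = 240, y_1 = 96, r_1 = 16, x1_2 = 256, y1_2 = 160, x0_3 = 144, y0_3 = 64, x1_3 = 208, y1_3 = 208, x_4 = 88, y_4 = 288, r_4 = 40, x0_5 = 48, y0_5 = 336, x1_5 = 128, y1_5 = 424, x0_6 = 176, y0_6 = 272, x1_6 = 296, y1_6 = 352, x0_7 = 264, y0_7 = 472, x1_7 = 328, y1_7 = 552, x1_8 = 520, y1_8 = 32, x_9 = 488, y_9 = 184, r_9 = 64, x2_10 = 392, y2_10 = 424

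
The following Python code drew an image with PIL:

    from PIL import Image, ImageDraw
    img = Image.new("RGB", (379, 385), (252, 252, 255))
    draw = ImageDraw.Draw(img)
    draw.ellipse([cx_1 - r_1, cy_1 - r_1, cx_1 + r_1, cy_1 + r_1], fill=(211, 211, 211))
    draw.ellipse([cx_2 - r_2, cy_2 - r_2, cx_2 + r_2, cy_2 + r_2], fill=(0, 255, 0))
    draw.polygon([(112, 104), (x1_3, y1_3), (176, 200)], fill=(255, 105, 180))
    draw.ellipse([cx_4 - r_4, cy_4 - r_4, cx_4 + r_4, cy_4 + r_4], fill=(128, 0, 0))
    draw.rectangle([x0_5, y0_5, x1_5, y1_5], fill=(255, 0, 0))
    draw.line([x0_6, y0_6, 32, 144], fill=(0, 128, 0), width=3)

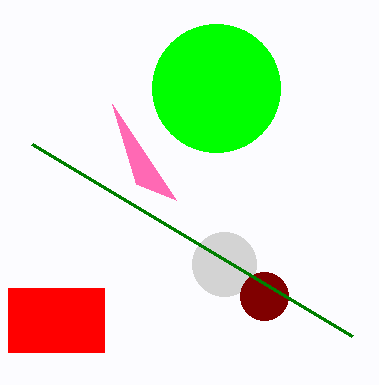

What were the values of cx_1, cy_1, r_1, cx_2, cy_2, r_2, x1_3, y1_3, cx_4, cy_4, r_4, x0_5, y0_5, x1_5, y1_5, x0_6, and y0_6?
cx_1 = 224, cy_1 = 264, r_1 = 32, cx_2 = 216, cy_2 = 88, r_2 = 64, x1_3 = 136, y1_3 = 184, cx_4 = 264, cy_4 = 296, r_4 = 24, x0_5 = 8, y0_5 = 288, x1_5 = 104, y1_5 = 352, x0_6 = 352, y0_6 = 336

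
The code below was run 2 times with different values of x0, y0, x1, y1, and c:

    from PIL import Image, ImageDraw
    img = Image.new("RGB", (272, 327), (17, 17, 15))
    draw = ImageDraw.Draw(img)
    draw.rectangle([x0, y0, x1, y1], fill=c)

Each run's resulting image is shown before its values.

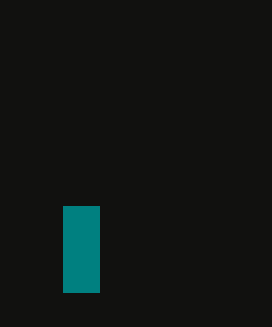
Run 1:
x0 = 63
y0 = 206
x1 = 99
y1 = 292
c = 'teal'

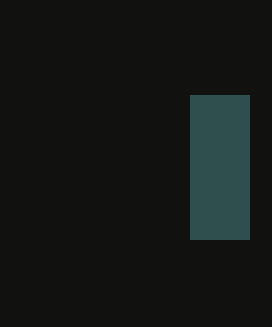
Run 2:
x0 = 190, y0 = 95, x1 = 249, y1 = 239, c = 'darkslategray'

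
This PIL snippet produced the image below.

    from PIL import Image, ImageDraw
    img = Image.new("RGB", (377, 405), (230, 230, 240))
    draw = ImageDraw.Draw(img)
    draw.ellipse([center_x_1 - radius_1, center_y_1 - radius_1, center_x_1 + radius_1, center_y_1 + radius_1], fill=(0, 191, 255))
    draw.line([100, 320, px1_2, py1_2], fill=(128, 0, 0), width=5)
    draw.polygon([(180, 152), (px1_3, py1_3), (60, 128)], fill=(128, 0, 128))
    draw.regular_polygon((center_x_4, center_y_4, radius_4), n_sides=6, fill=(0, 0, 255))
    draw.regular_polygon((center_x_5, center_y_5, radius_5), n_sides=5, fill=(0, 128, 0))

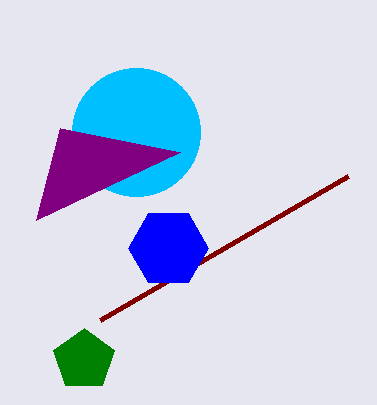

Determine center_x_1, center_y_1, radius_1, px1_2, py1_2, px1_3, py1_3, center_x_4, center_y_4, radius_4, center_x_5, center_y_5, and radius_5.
center_x_1 = 136, center_y_1 = 132, radius_1 = 64, px1_2 = 348, py1_2 = 176, px1_3 = 36, py1_3 = 220, center_x_4 = 168, center_y_4 = 248, radius_4 = 40, center_x_5 = 84, center_y_5 = 360, radius_5 = 32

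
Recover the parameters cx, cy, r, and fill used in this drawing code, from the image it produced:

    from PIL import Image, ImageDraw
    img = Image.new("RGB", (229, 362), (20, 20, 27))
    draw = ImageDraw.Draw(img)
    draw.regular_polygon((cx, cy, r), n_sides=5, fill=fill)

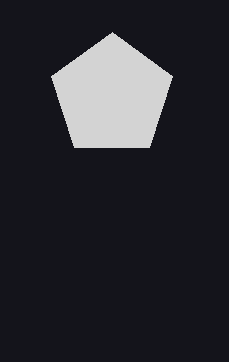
cx = 112; cy = 96; r = 64; fill = 'lightgray'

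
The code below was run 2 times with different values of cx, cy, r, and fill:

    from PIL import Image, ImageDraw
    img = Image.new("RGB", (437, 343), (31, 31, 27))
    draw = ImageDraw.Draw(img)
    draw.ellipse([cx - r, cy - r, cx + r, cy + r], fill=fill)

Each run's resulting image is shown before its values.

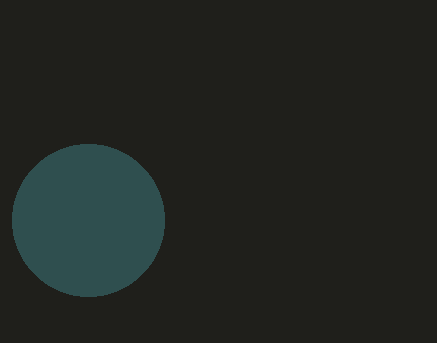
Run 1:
cx = 88, cy = 220, r = 76, fill = 'darkslategray'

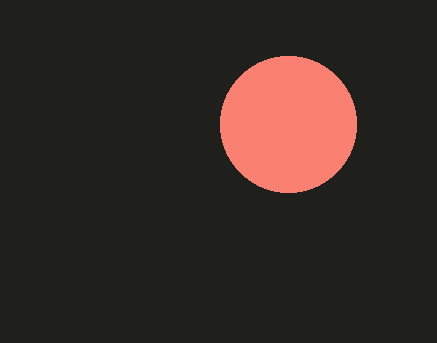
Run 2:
cx = 288; cy = 124; r = 68; fill = 'salmon'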